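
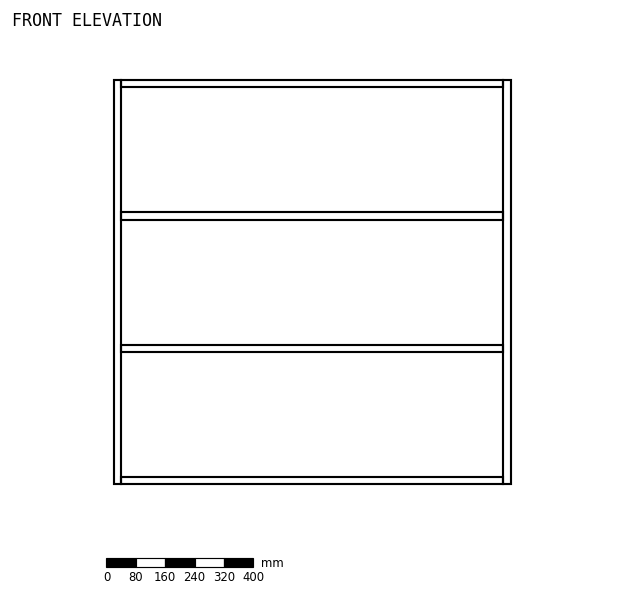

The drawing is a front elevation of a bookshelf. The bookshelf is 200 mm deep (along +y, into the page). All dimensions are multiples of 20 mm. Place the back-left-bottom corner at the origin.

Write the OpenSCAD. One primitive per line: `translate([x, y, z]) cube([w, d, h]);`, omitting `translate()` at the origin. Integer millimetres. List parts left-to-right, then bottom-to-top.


cube([20, 200, 1100]);
translate([20, 0, 0]) cube([1040, 200, 20]);
translate([20, 0, 360]) cube([1040, 200, 20]);
translate([20, 0, 720]) cube([1040, 200, 20]);
translate([20, 0, 1080]) cube([1040, 200, 20]);
translate([1060, 0, 0]) cube([20, 200, 1100]);


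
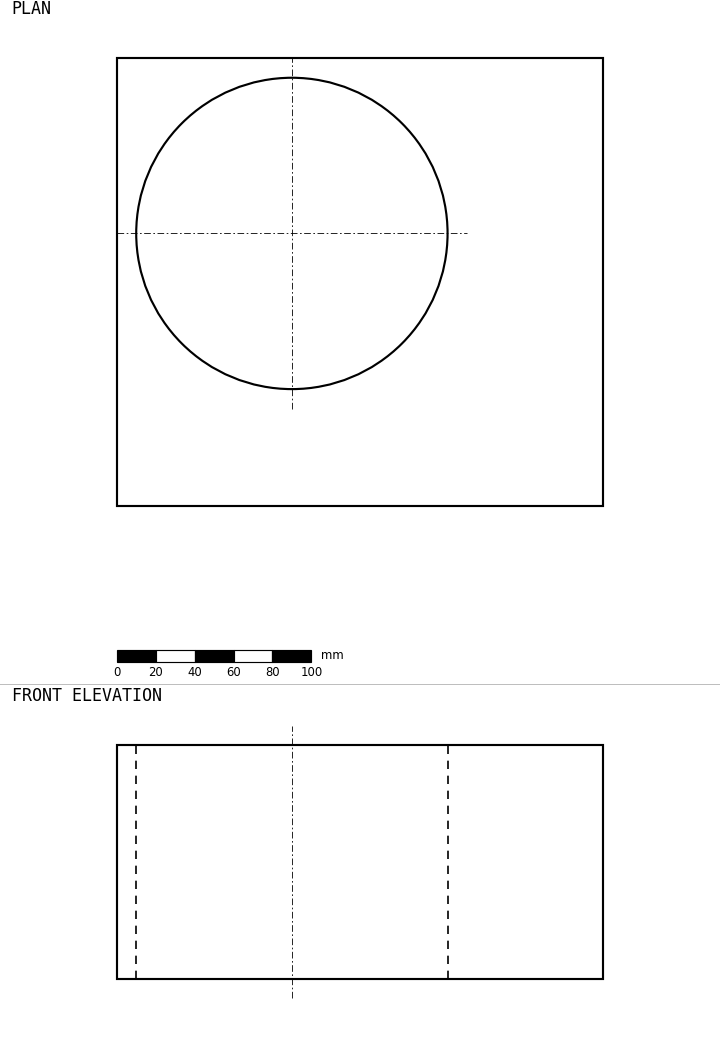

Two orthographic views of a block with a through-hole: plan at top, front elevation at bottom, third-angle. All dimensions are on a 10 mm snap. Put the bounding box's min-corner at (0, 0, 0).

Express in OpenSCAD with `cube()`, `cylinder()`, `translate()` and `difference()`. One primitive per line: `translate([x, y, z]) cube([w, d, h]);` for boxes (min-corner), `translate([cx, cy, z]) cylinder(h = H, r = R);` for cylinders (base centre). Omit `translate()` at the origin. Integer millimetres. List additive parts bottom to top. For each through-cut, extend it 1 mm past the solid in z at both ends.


difference() {
  cube([250, 230, 120]);
  translate([90, 140, -1]) cylinder(h = 122, r = 80);
}


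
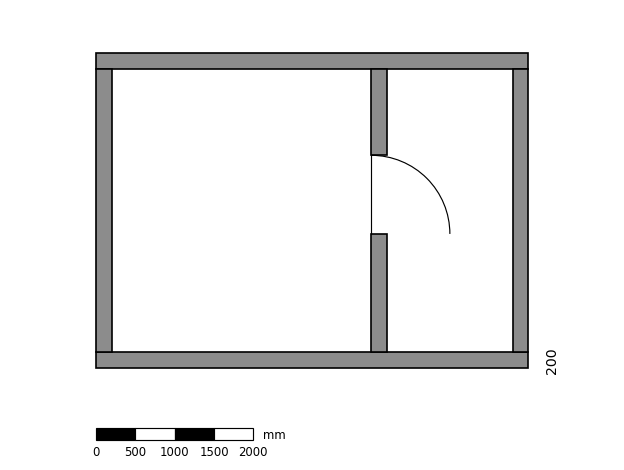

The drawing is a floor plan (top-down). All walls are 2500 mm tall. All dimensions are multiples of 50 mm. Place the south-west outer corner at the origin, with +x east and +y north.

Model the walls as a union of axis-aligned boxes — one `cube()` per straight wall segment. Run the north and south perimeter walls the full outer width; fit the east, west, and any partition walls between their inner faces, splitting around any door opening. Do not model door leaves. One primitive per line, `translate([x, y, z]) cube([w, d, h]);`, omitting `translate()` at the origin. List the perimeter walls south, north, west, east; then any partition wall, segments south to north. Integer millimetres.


cube([5500, 200, 2500]);
translate([0, 3800, 0]) cube([5500, 200, 2500]);
translate([0, 200, 0]) cube([200, 3600, 2500]);
translate([5300, 200, 0]) cube([200, 3600, 2500]);
translate([3500, 200, 0]) cube([200, 1500, 2500]);
translate([3500, 2700, 0]) cube([200, 1100, 2500]);


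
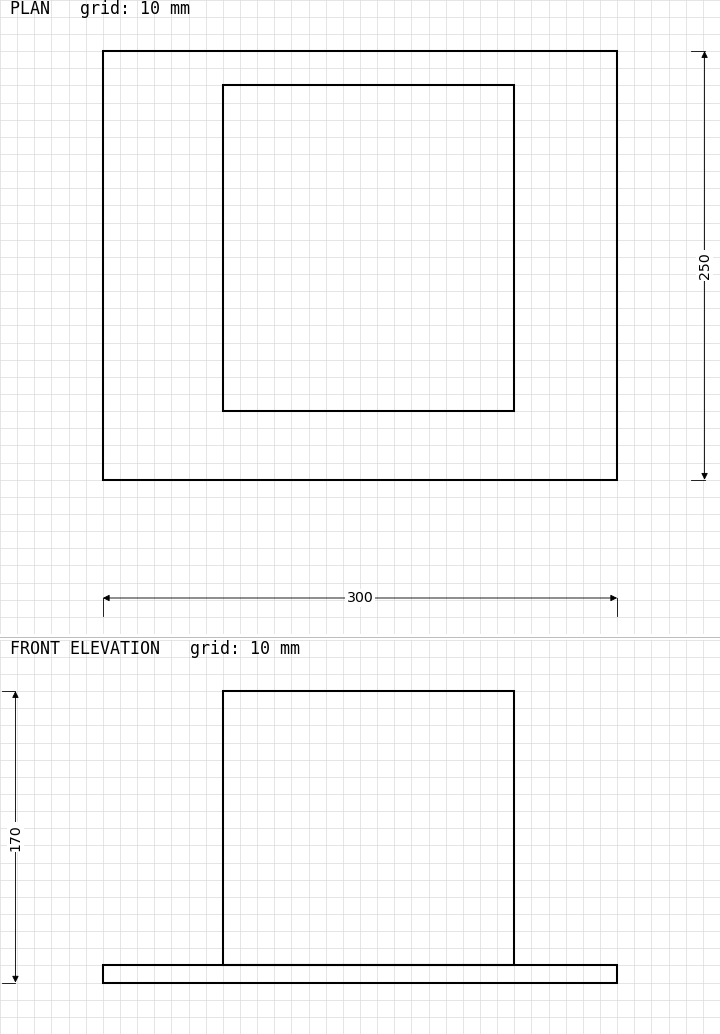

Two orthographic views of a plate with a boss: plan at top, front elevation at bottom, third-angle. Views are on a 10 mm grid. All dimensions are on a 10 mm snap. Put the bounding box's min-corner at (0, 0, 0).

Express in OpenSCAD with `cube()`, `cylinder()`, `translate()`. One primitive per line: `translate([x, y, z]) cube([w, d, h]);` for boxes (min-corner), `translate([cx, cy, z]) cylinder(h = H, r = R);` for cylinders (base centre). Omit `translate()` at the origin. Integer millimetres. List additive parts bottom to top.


cube([300, 250, 10]);
translate([70, 40, 10]) cube([170, 190, 160]);


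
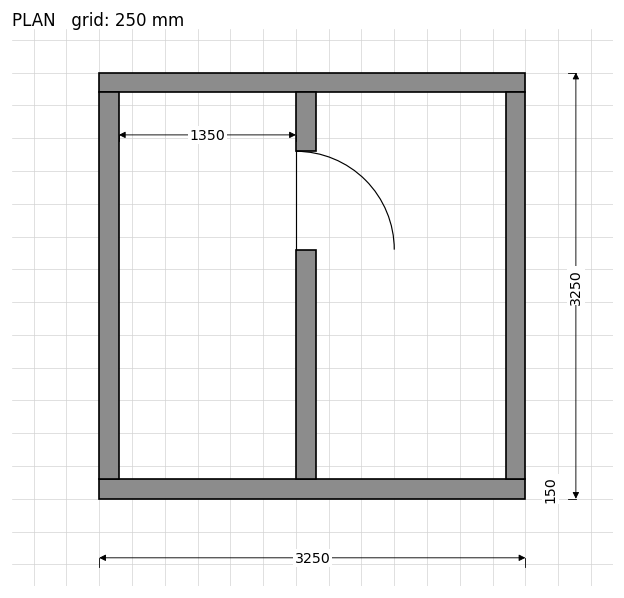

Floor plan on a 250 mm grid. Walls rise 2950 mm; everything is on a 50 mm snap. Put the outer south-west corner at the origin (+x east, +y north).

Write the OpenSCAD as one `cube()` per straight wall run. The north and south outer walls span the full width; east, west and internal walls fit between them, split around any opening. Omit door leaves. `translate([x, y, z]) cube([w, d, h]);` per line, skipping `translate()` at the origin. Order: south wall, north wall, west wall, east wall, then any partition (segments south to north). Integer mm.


cube([3250, 150, 2950]);
translate([0, 3100, 0]) cube([3250, 150, 2950]);
translate([0, 150, 0]) cube([150, 2950, 2950]);
translate([3100, 150, 0]) cube([150, 2950, 2950]);
translate([1500, 150, 0]) cube([150, 1750, 2950]);
translate([1500, 2650, 0]) cube([150, 450, 2950]);


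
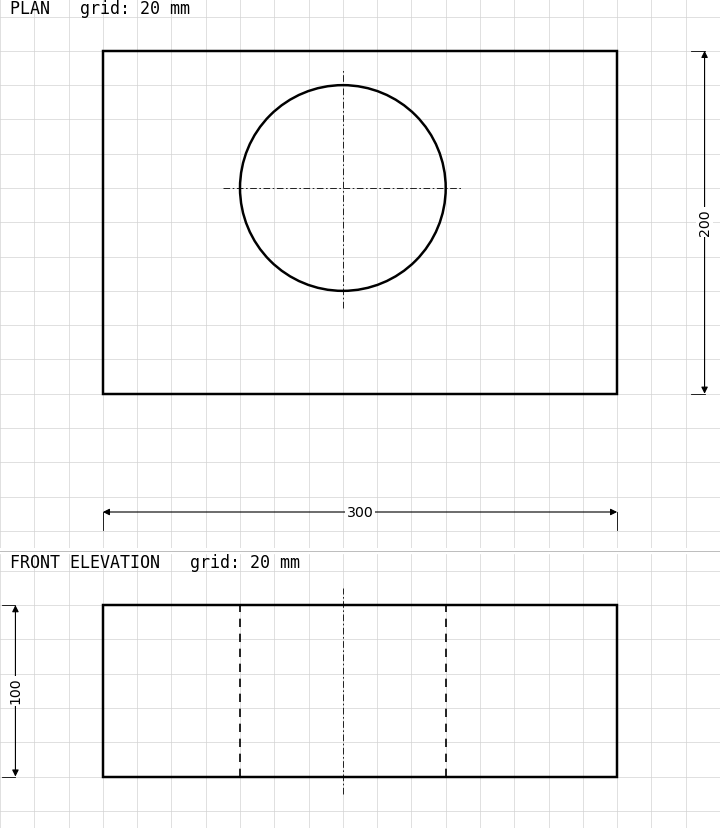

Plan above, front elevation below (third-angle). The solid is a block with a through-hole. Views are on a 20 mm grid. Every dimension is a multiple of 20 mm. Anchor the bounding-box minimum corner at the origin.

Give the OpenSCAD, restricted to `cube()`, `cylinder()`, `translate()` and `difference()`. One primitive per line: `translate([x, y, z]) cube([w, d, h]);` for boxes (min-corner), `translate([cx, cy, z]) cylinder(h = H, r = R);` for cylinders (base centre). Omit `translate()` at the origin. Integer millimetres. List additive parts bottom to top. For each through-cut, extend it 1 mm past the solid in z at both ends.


difference() {
  cube([300, 200, 100]);
  translate([140, 120, -1]) cylinder(h = 102, r = 60);
}


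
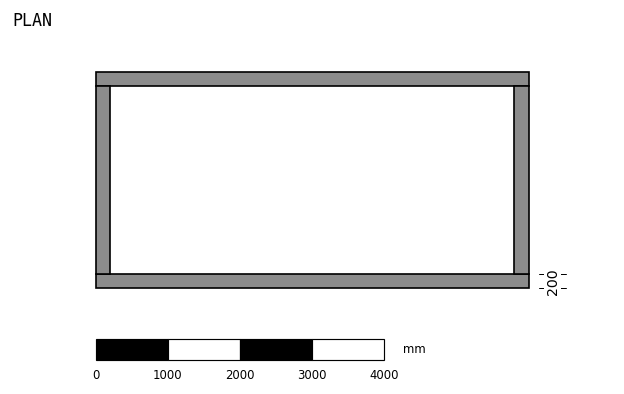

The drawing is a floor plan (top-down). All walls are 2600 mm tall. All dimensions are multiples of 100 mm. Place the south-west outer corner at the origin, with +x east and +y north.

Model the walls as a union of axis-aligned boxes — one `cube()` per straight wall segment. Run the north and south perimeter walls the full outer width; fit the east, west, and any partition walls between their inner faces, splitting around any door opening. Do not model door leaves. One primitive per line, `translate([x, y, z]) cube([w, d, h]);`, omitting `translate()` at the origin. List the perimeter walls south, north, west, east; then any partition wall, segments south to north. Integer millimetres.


cube([6000, 200, 2600]);
translate([0, 2800, 0]) cube([6000, 200, 2600]);
translate([0, 200, 0]) cube([200, 2600, 2600]);
translate([5800, 200, 0]) cube([200, 2600, 2600]);


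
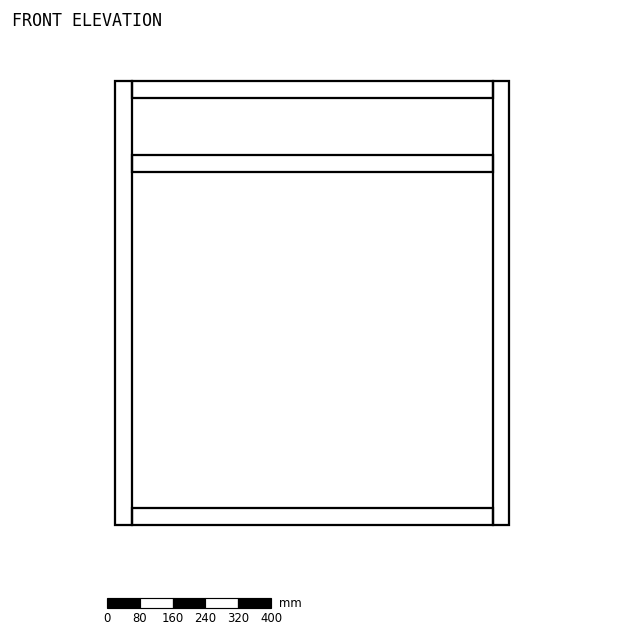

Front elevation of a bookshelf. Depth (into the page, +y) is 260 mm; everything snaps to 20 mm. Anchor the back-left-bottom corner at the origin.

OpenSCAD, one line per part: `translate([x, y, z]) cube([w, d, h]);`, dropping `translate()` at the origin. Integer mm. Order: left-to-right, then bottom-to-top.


cube([40, 260, 1080]);
translate([40, 0, 0]) cube([880, 260, 40]);
translate([40, 0, 860]) cube([880, 260, 40]);
translate([40, 0, 1040]) cube([880, 260, 40]);
translate([920, 0, 0]) cube([40, 260, 1080]);


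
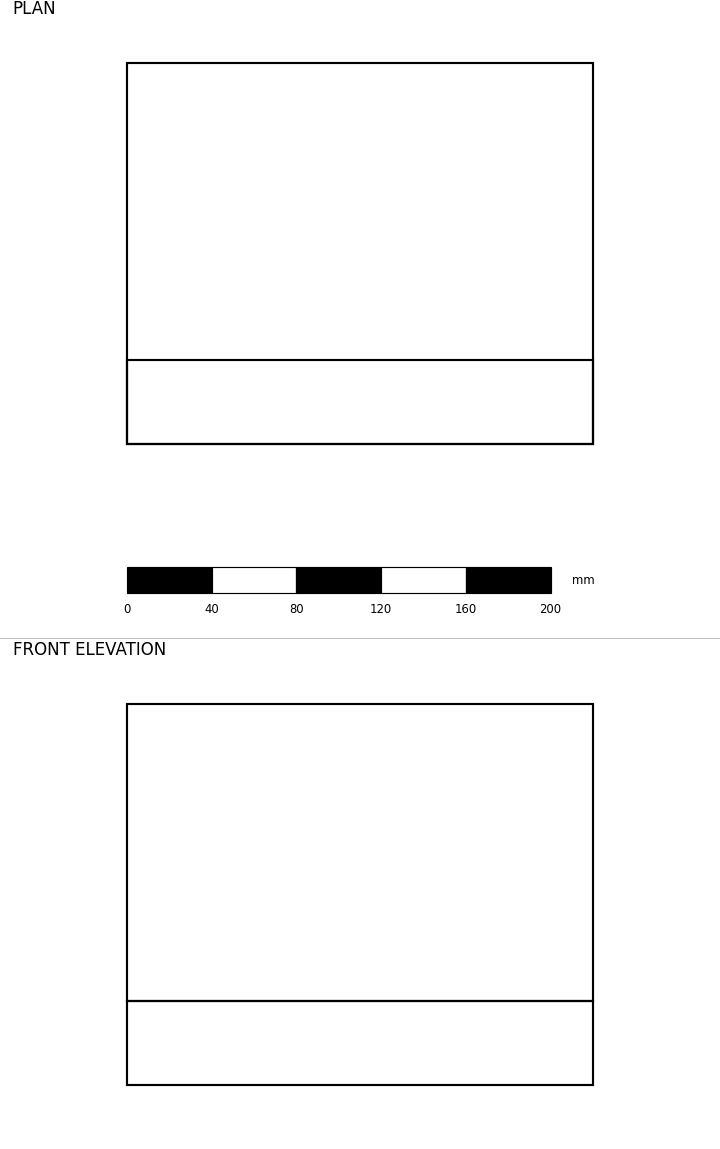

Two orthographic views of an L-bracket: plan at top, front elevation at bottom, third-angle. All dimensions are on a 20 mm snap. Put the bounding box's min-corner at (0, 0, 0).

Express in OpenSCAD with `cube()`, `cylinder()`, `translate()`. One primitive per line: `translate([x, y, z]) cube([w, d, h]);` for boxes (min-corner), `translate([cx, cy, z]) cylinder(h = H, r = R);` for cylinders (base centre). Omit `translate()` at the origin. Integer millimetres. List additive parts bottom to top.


cube([220, 180, 40]);
translate([0, 0, 40]) cube([220, 40, 140]);


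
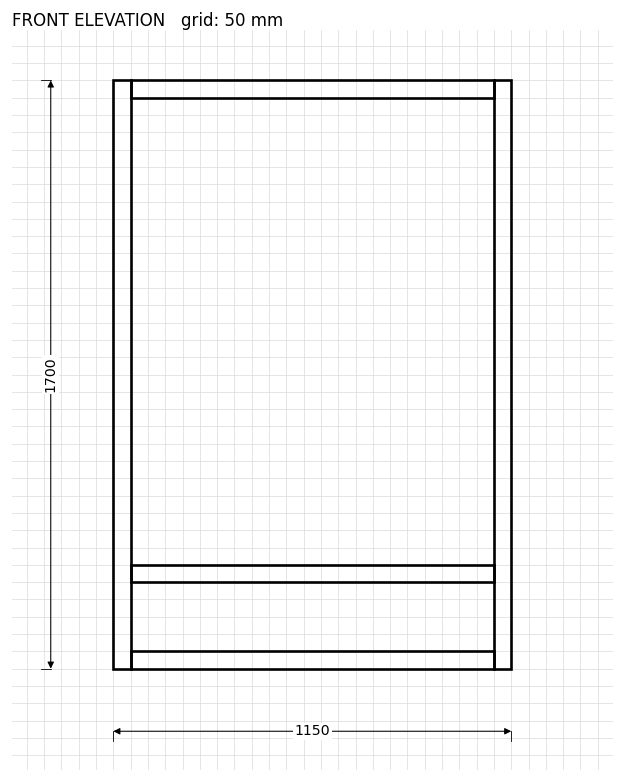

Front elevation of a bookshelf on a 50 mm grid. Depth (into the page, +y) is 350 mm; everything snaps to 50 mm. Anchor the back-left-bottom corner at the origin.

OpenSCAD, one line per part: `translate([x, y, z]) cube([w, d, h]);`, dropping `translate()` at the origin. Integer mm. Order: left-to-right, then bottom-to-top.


cube([50, 350, 1700]);
translate([50, 0, 0]) cube([1050, 350, 50]);
translate([50, 0, 250]) cube([1050, 350, 50]);
translate([50, 0, 1650]) cube([1050, 350, 50]);
translate([1100, 0, 0]) cube([50, 350, 1700]);


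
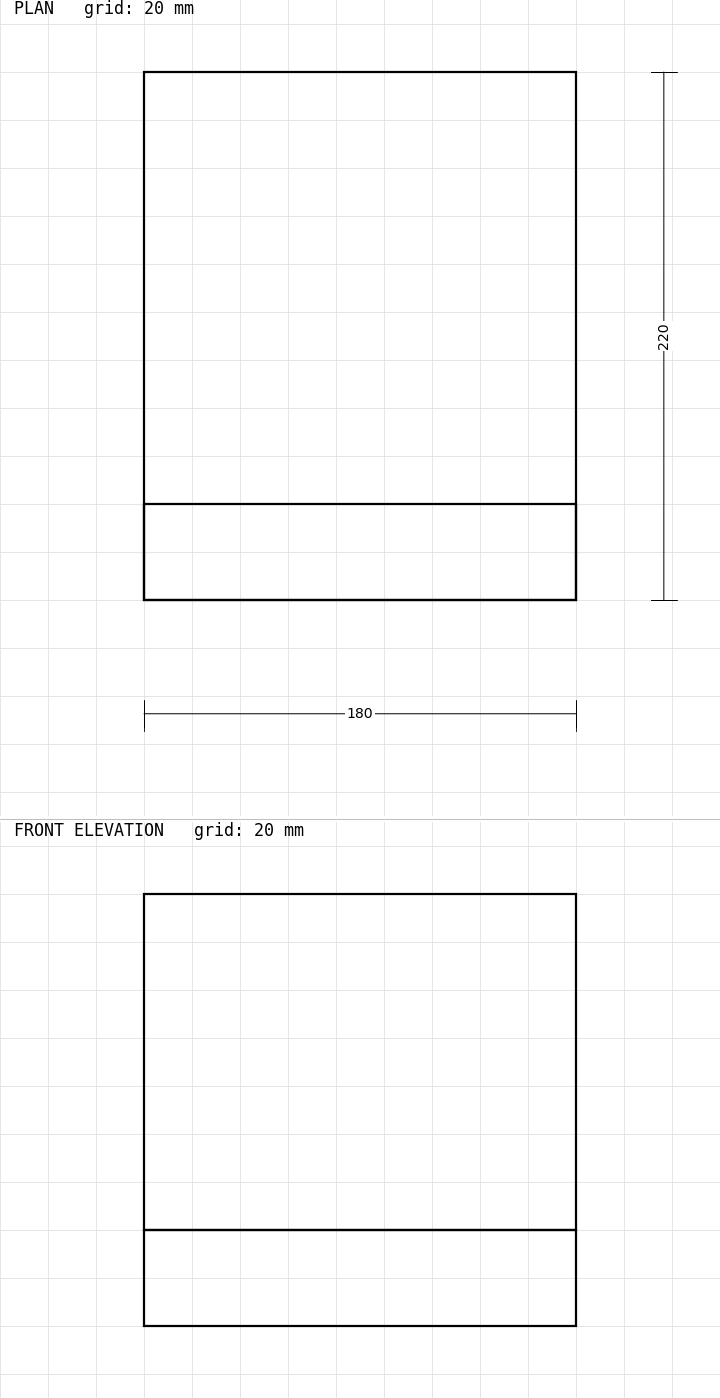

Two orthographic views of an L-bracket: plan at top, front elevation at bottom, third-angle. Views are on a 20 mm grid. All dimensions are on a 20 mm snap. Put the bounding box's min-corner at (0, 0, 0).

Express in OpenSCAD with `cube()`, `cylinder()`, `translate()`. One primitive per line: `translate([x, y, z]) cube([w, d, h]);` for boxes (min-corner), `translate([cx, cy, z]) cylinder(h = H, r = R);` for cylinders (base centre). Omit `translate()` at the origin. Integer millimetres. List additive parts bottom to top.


cube([180, 220, 40]);
translate([0, 0, 40]) cube([180, 40, 140]);


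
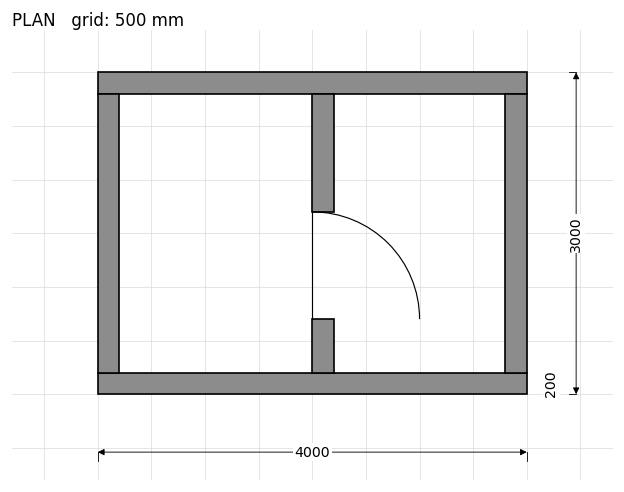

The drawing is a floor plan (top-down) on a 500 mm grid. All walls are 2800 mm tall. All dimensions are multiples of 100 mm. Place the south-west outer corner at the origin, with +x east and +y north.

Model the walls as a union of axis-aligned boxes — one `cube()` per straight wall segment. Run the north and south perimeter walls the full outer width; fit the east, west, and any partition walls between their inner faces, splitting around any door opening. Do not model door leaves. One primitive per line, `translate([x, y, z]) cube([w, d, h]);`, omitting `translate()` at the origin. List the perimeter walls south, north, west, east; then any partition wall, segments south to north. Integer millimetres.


cube([4000, 200, 2800]);
translate([0, 2800, 0]) cube([4000, 200, 2800]);
translate([0, 200, 0]) cube([200, 2600, 2800]);
translate([3800, 200, 0]) cube([200, 2600, 2800]);
translate([2000, 200, 0]) cube([200, 500, 2800]);
translate([2000, 1700, 0]) cube([200, 1100, 2800]);


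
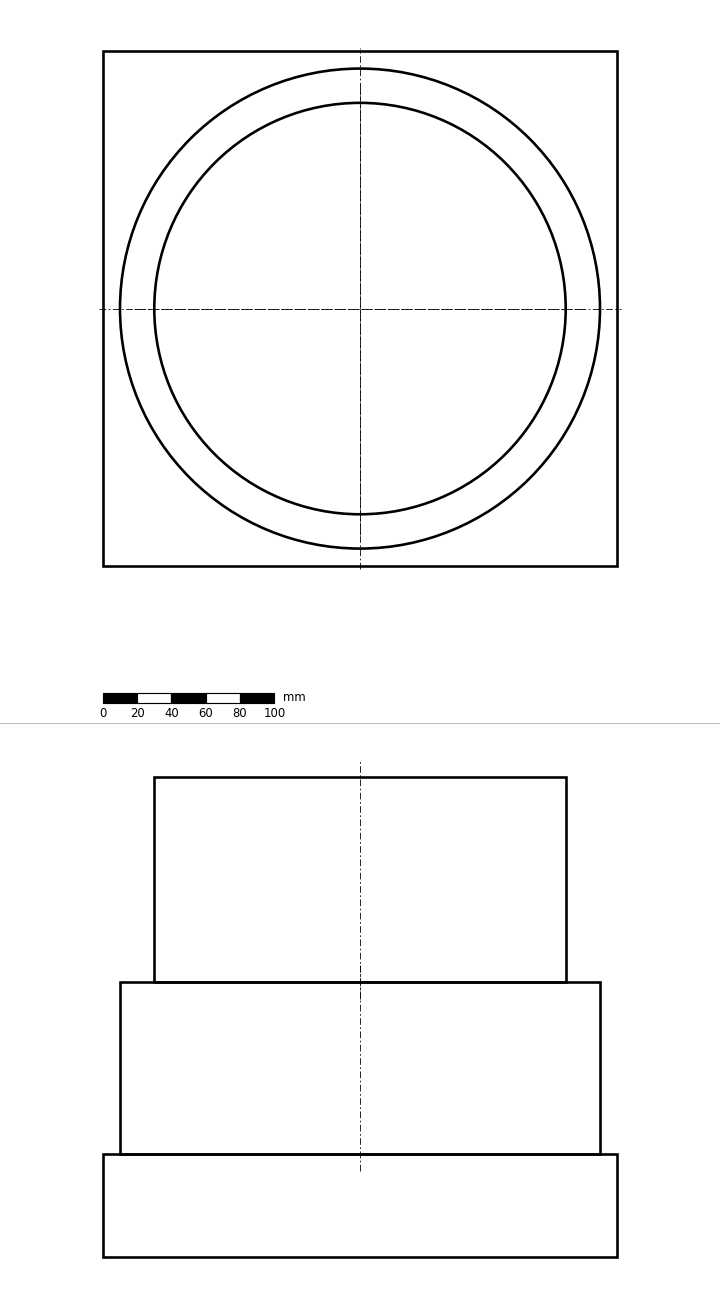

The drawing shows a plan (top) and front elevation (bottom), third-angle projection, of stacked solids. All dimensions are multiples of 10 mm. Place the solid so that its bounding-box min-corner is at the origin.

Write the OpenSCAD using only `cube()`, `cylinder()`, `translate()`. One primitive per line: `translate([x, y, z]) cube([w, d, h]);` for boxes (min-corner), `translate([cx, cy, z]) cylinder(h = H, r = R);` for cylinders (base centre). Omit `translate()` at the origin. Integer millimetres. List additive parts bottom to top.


cube([300, 300, 60]);
translate([150, 150, 60]) cylinder(h = 100, r = 140);
translate([150, 150, 160]) cylinder(h = 120, r = 120);


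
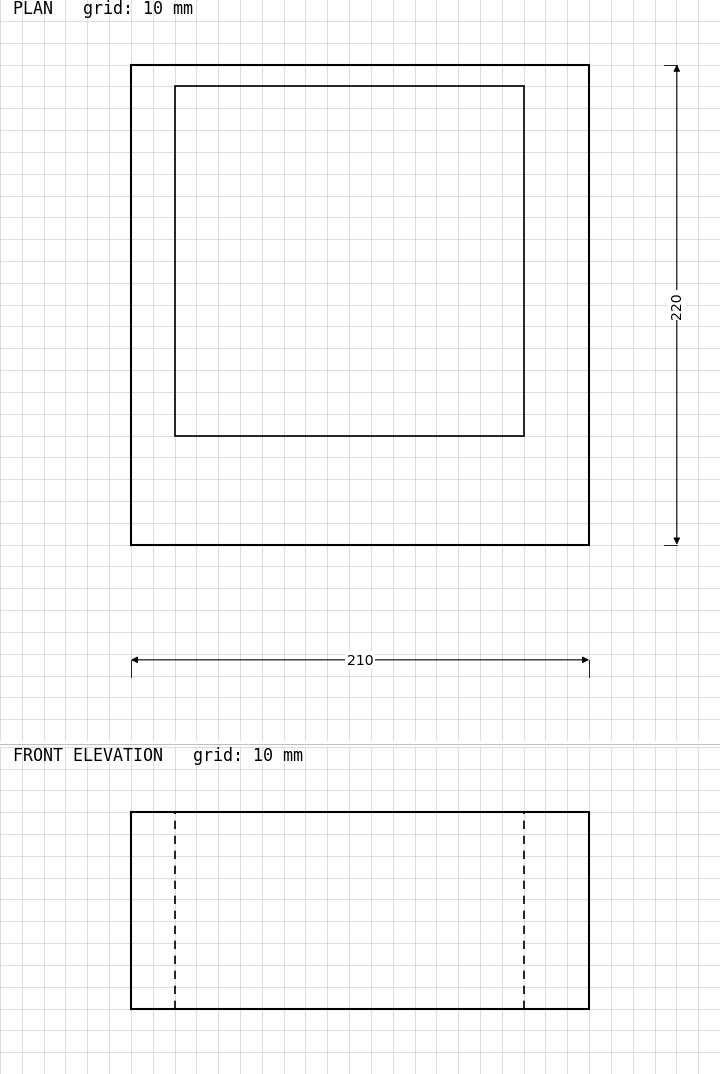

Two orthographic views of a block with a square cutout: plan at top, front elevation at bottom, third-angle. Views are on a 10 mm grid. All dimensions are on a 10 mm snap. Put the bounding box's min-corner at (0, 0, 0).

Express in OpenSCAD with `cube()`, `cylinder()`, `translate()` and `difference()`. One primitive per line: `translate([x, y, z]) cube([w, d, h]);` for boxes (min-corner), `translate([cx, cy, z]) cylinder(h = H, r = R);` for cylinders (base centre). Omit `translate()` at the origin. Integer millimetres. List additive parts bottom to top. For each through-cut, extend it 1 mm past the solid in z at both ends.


difference() {
  cube([210, 220, 90]);
  translate([20, 50, -1]) cube([160, 160, 92]);
}


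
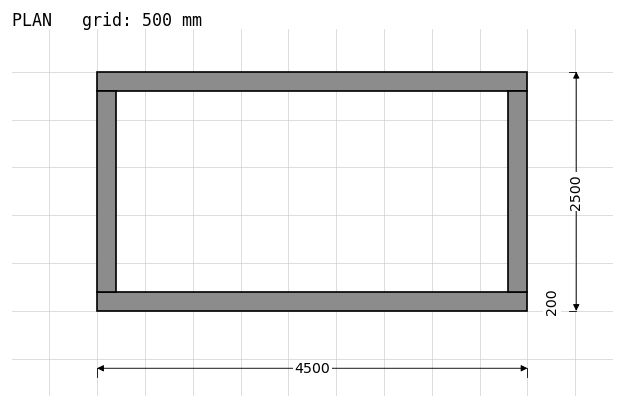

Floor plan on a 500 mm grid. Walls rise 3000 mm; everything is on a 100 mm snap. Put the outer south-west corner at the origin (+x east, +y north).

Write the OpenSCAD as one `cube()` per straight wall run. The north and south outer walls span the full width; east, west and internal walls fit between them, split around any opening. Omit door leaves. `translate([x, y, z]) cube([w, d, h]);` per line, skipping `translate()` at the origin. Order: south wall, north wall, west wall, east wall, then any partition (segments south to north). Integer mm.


cube([4500, 200, 3000]);
translate([0, 2300, 0]) cube([4500, 200, 3000]);
translate([0, 200, 0]) cube([200, 2100, 3000]);
translate([4300, 200, 0]) cube([200, 2100, 3000]);


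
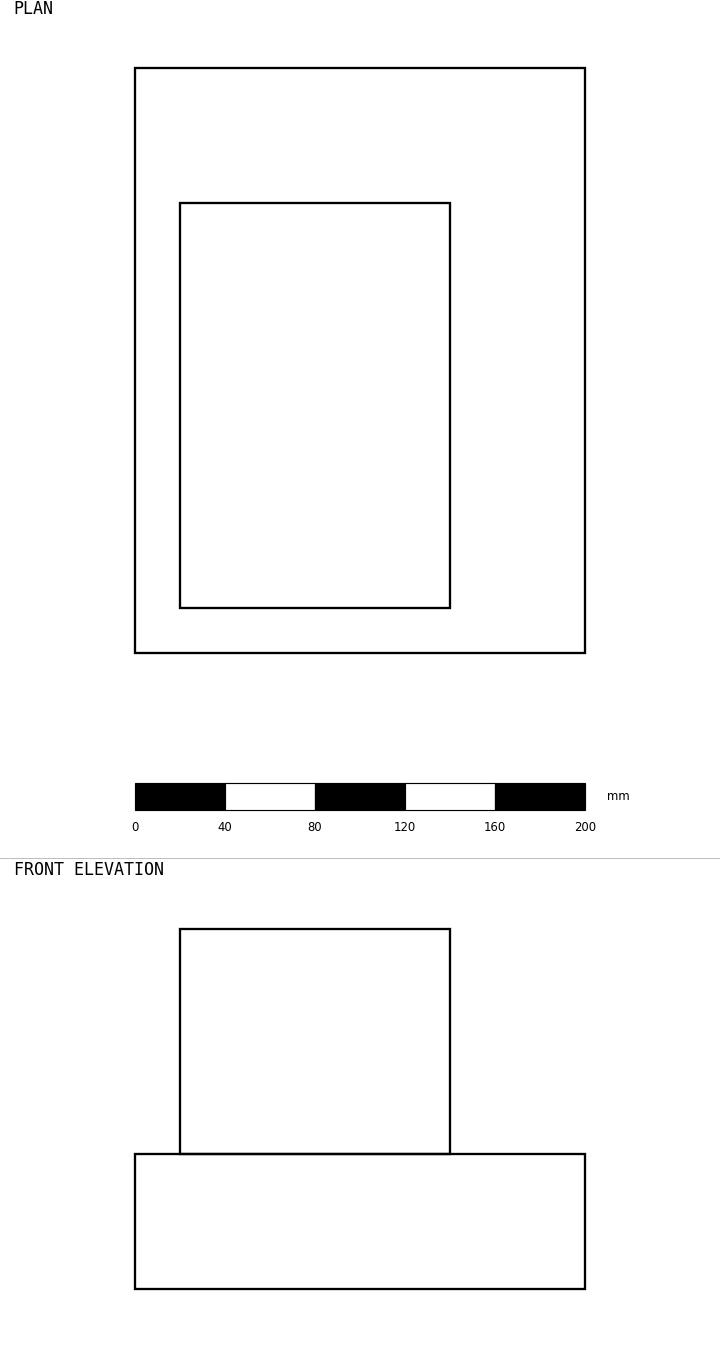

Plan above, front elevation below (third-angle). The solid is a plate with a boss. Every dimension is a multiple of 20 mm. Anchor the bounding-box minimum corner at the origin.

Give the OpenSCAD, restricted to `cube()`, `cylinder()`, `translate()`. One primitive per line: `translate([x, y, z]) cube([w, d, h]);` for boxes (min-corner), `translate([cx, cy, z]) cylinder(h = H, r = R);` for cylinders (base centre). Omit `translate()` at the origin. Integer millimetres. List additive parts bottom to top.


cube([200, 260, 60]);
translate([20, 20, 60]) cube([120, 180, 100]);


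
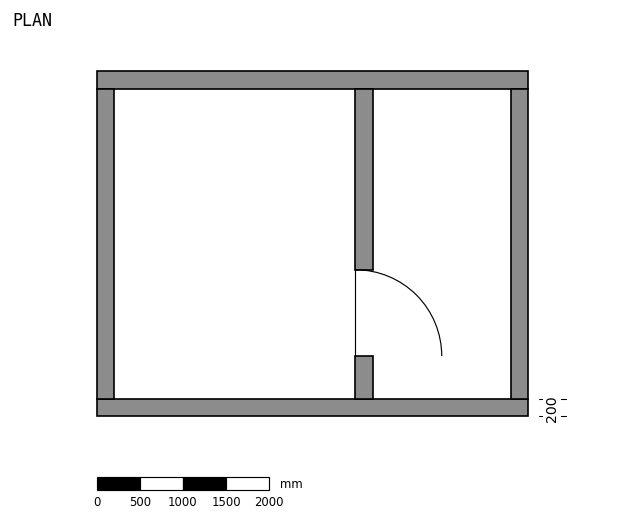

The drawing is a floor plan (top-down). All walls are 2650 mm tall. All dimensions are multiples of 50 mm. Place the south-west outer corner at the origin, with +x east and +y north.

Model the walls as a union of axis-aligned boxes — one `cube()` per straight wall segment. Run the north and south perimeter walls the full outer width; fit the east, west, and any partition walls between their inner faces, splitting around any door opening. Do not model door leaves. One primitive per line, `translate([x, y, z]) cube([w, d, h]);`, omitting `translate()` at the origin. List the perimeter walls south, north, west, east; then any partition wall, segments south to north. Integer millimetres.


cube([5000, 200, 2650]);
translate([0, 3800, 0]) cube([5000, 200, 2650]);
translate([0, 200, 0]) cube([200, 3600, 2650]);
translate([4800, 200, 0]) cube([200, 3600, 2650]);
translate([3000, 200, 0]) cube([200, 500, 2650]);
translate([3000, 1700, 0]) cube([200, 2100, 2650]);


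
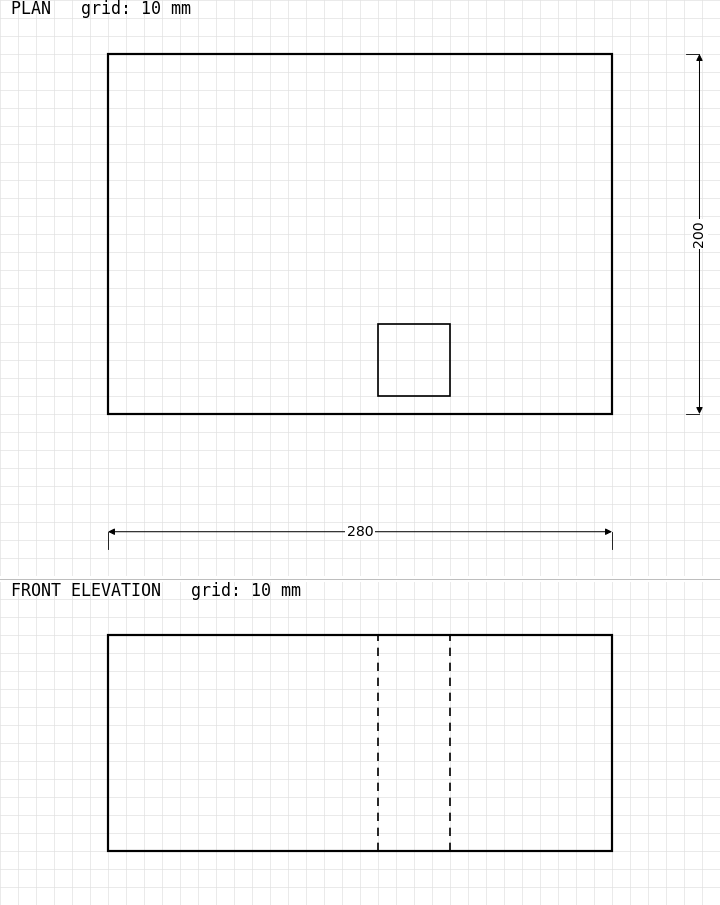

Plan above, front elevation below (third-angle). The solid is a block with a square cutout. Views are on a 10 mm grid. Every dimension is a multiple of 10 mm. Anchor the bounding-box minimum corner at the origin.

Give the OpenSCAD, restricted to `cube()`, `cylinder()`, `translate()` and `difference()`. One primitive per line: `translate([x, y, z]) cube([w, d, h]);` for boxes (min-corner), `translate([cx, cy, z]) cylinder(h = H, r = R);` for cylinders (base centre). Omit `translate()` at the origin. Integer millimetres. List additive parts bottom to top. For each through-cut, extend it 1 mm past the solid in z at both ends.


difference() {
  cube([280, 200, 120]);
  translate([150, 10, -1]) cube([40, 40, 122]);
}


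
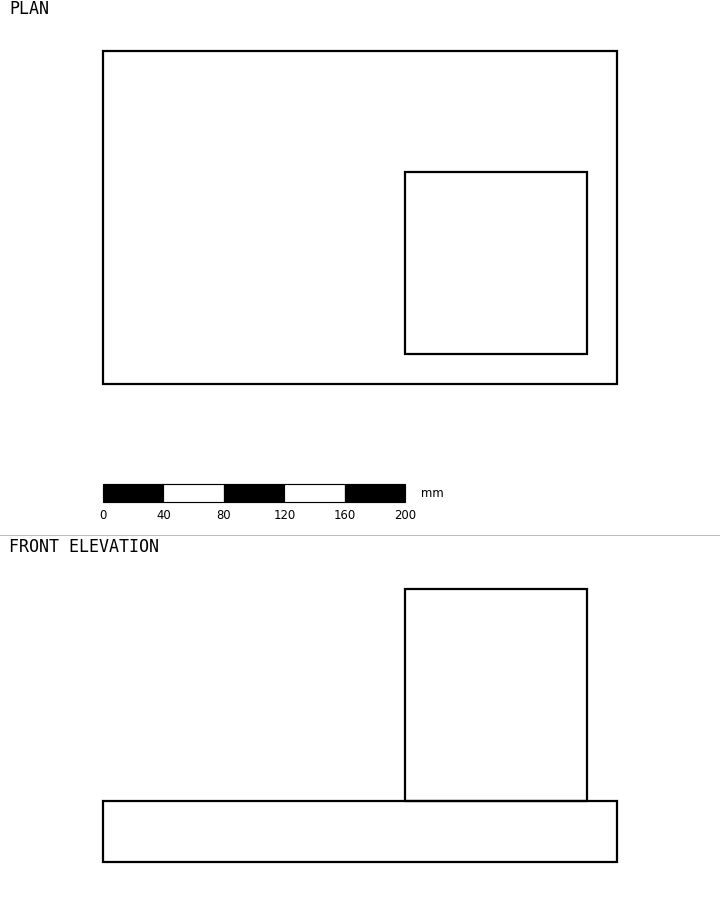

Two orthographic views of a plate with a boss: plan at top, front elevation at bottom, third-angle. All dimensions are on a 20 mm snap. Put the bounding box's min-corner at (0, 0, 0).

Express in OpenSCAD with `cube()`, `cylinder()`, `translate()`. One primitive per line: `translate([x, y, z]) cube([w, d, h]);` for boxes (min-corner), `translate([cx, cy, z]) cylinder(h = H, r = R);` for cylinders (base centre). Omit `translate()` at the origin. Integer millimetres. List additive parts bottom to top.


cube([340, 220, 40]);
translate([200, 20, 40]) cube([120, 120, 140]);


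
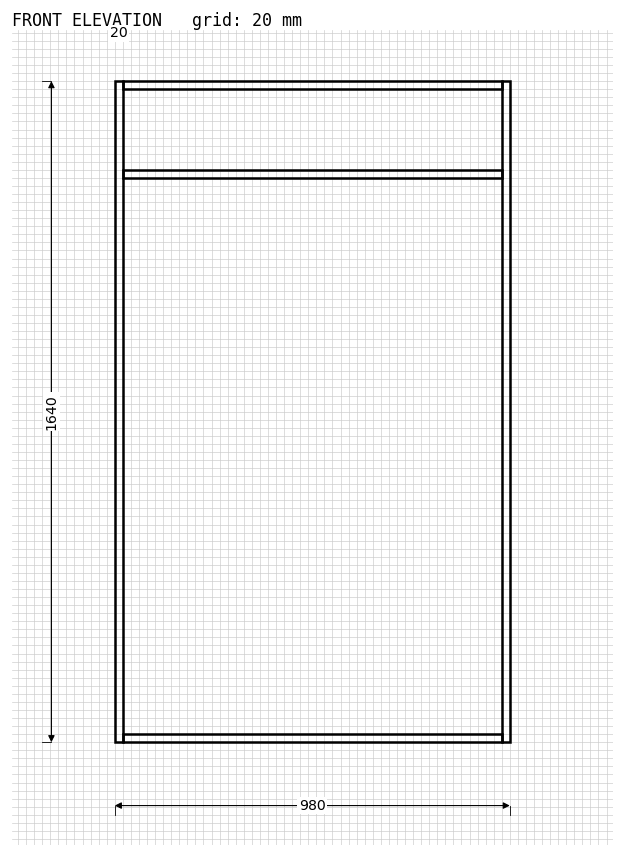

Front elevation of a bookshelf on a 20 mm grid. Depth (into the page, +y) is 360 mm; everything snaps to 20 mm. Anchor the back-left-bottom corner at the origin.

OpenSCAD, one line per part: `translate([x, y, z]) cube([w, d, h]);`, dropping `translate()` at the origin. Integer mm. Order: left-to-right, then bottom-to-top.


cube([20, 360, 1640]);
translate([20, 0, 0]) cube([940, 360, 20]);
translate([20, 0, 1400]) cube([940, 360, 20]);
translate([20, 0, 1620]) cube([940, 360, 20]);
translate([960, 0, 0]) cube([20, 360, 1640]);


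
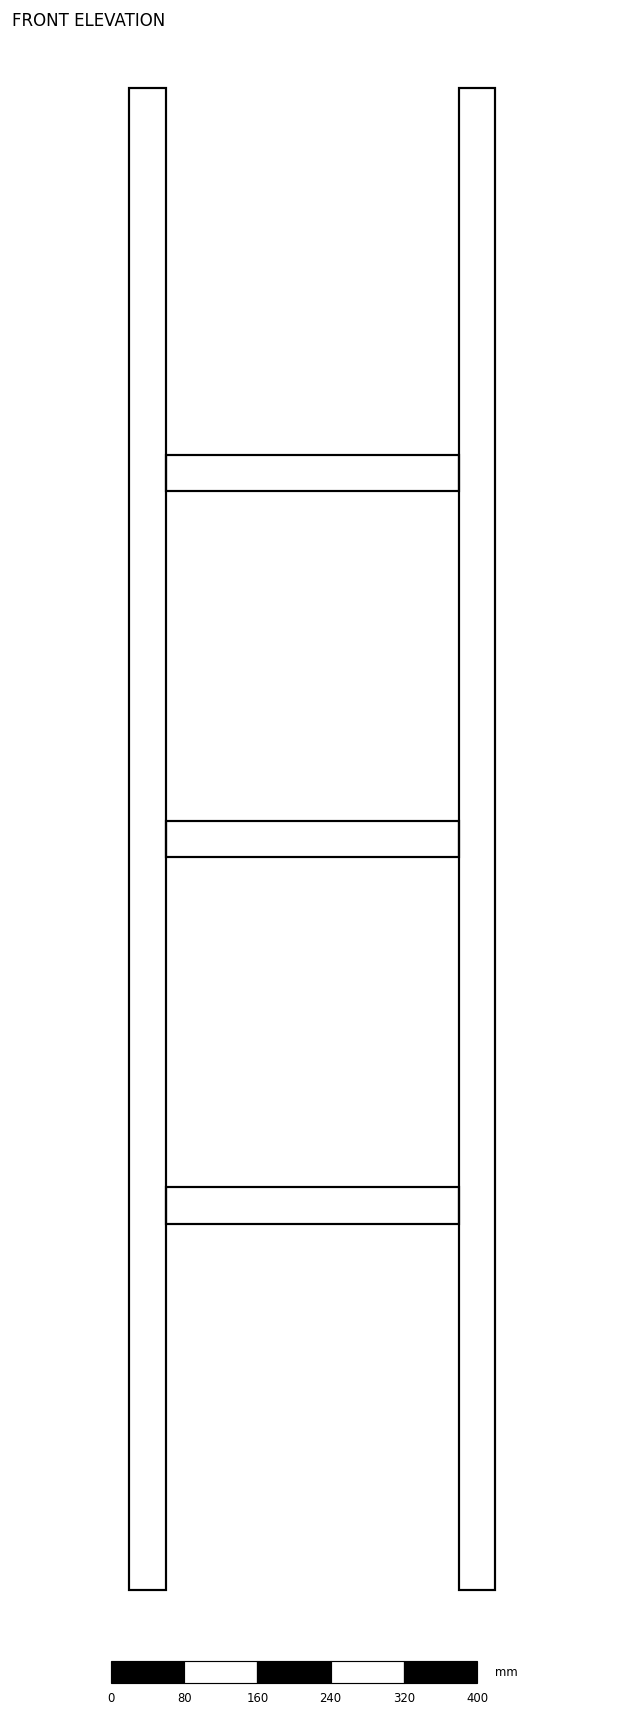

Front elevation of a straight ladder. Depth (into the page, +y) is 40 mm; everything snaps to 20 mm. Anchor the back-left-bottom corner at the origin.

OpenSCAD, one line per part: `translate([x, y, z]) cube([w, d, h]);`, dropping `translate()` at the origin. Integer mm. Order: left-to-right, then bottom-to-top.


cube([40, 40, 1640]);
translate([40, 0, 400]) cube([320, 40, 40]);
translate([40, 0, 800]) cube([320, 40, 40]);
translate([40, 0, 1200]) cube([320, 40, 40]);
translate([360, 0, 0]) cube([40, 40, 1640]);


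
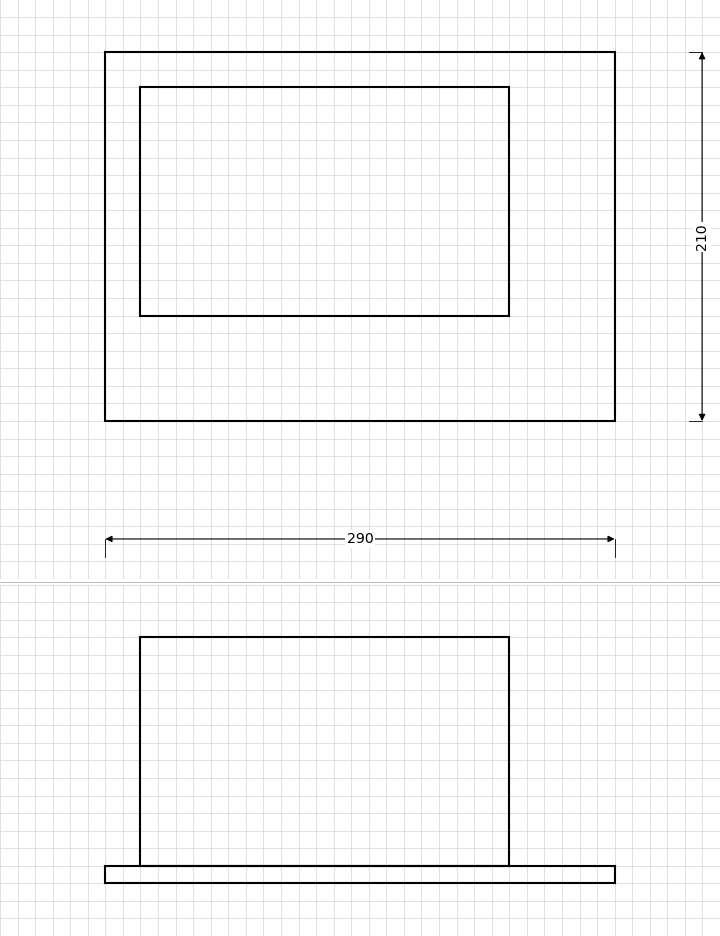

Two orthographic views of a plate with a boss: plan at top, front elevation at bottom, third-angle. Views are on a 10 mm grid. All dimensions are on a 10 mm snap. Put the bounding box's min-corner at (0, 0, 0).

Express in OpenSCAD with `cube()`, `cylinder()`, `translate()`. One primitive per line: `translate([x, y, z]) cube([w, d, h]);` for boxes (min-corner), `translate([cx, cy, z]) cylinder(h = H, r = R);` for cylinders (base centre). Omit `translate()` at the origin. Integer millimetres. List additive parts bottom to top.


cube([290, 210, 10]);
translate([20, 60, 10]) cube([210, 130, 130]);


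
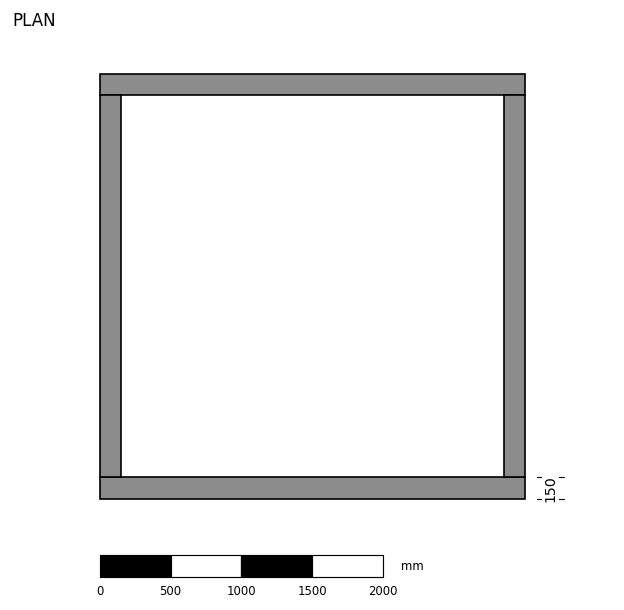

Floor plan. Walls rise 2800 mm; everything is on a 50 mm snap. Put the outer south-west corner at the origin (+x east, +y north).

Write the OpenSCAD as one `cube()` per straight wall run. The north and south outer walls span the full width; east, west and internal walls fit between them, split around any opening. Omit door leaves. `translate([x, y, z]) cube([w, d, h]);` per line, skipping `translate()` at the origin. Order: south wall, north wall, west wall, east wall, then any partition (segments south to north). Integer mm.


cube([3000, 150, 2800]);
translate([0, 2850, 0]) cube([3000, 150, 2800]);
translate([0, 150, 0]) cube([150, 2700, 2800]);
translate([2850, 150, 0]) cube([150, 2700, 2800]);


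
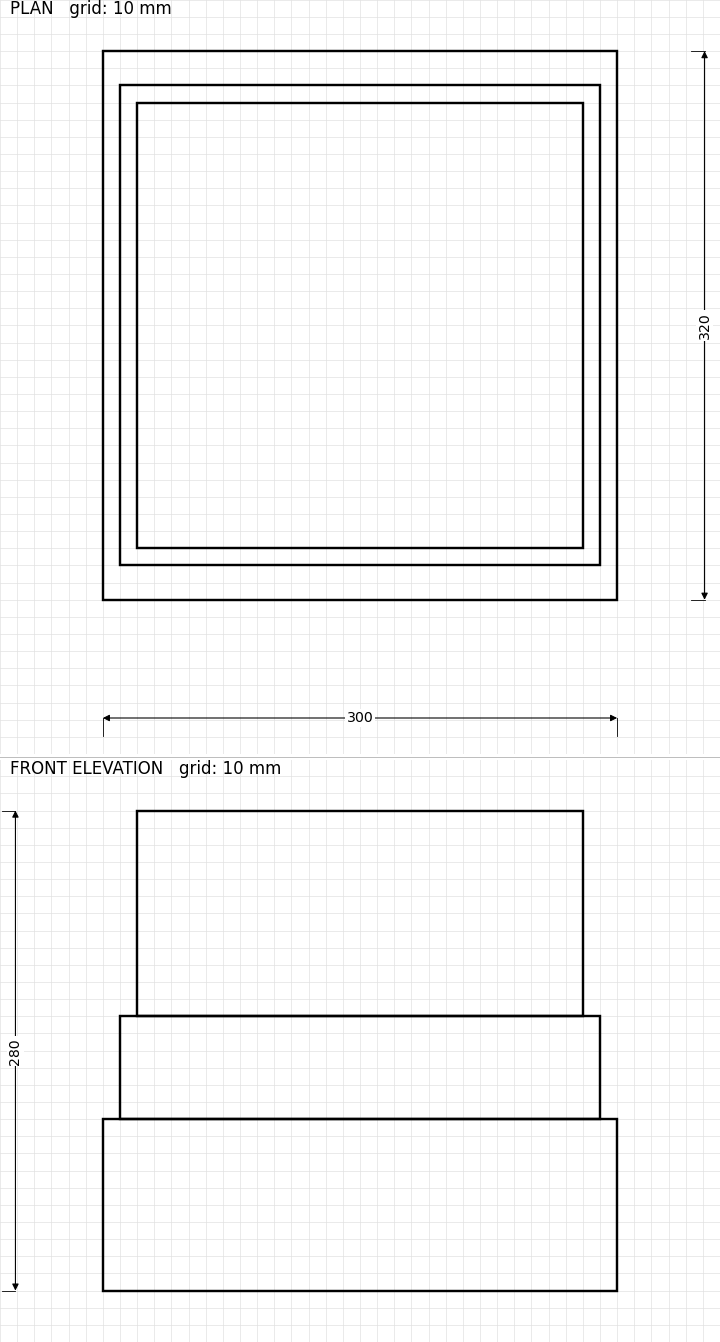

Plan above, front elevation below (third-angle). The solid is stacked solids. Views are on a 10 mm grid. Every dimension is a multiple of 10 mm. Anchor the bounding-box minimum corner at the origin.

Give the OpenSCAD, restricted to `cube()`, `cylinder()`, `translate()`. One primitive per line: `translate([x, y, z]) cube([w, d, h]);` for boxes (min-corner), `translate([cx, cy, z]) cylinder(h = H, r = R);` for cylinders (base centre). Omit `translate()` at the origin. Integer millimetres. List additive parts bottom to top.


cube([300, 320, 100]);
translate([10, 20, 100]) cube([280, 280, 60]);
translate([20, 30, 160]) cube([260, 260, 120]);


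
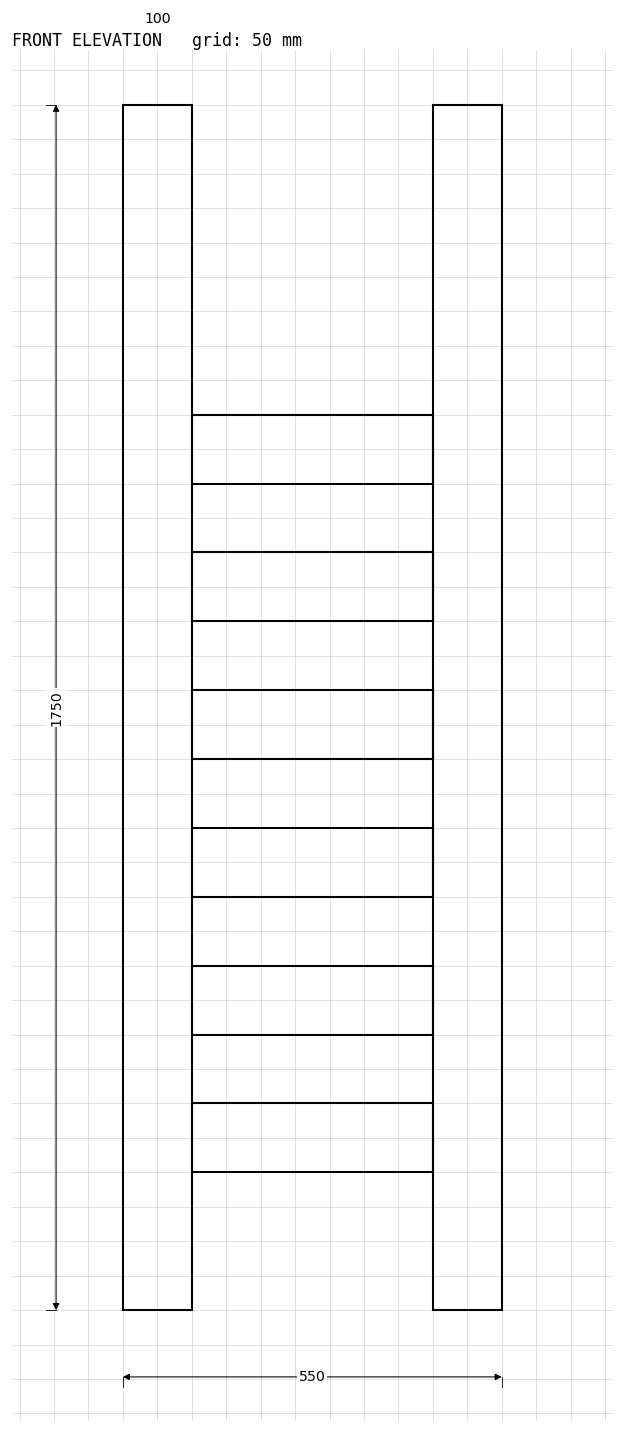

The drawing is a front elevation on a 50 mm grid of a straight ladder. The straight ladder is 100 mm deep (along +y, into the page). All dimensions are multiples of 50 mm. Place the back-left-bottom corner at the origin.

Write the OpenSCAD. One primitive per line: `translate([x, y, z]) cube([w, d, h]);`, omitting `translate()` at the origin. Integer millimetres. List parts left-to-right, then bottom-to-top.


cube([100, 100, 1750]);
translate([100, 0, 200]) cube([350, 100, 100]);
translate([100, 0, 400]) cube([350, 100, 100]);
translate([100, 0, 600]) cube([350, 100, 100]);
translate([100, 0, 800]) cube([350, 100, 100]);
translate([100, 0, 1000]) cube([350, 100, 100]);
translate([100, 0, 1200]) cube([350, 100, 100]);
translate([450, 0, 0]) cube([100, 100, 1750]);


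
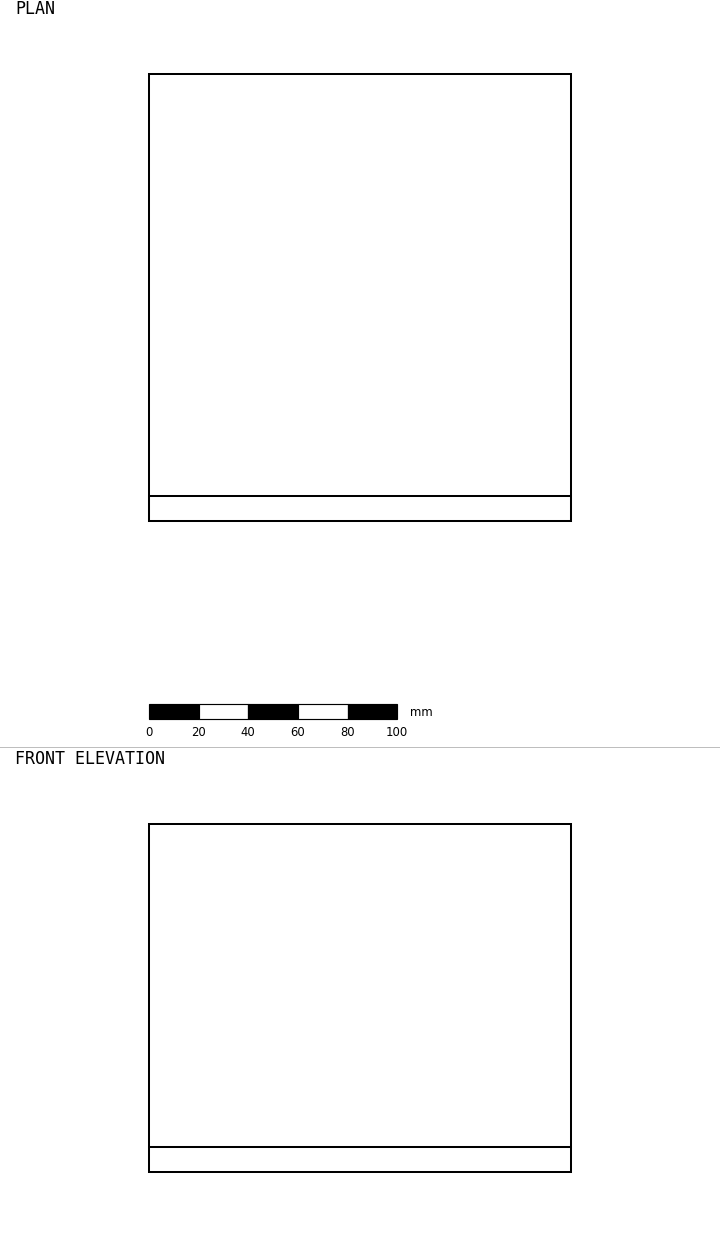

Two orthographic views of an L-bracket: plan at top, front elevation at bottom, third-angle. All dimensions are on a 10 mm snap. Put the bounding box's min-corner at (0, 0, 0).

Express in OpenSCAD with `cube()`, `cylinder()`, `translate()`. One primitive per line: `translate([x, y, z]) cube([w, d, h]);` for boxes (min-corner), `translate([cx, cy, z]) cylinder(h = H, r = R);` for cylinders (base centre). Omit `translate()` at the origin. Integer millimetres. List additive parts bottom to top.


cube([170, 180, 10]);
translate([0, 0, 10]) cube([170, 10, 130]);


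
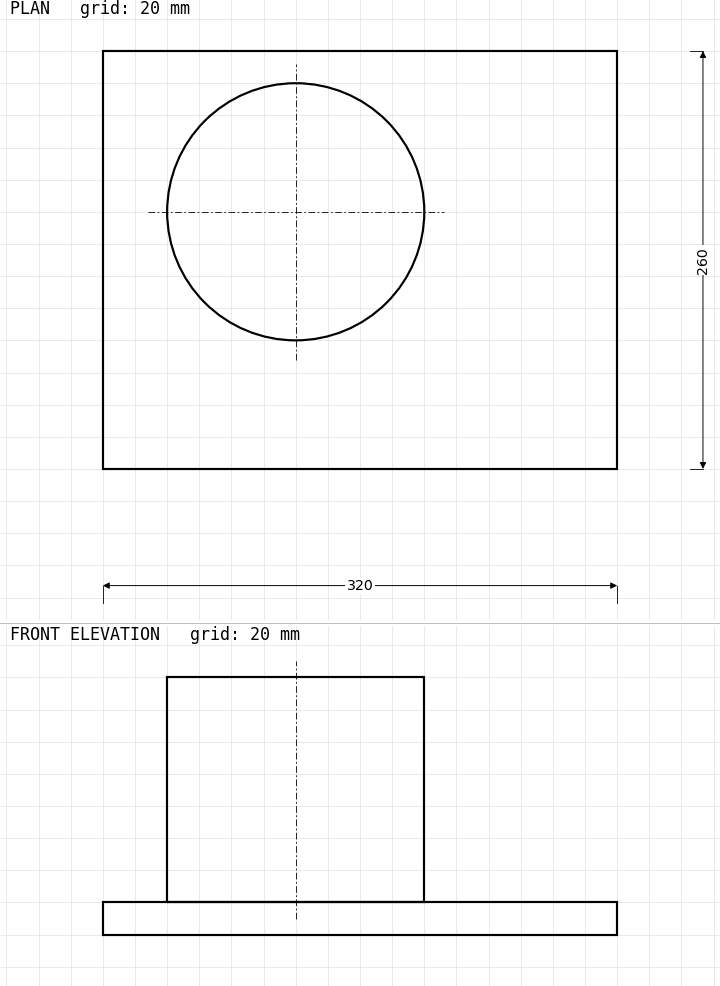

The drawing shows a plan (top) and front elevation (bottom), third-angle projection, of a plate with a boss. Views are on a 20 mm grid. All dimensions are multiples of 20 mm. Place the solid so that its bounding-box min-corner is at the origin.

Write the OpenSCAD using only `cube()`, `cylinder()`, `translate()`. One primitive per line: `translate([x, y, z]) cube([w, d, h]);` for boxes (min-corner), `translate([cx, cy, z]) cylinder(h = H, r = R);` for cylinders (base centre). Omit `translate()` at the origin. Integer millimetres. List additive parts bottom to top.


cube([320, 260, 20]);
translate([120, 160, 20]) cylinder(h = 140, r = 80);


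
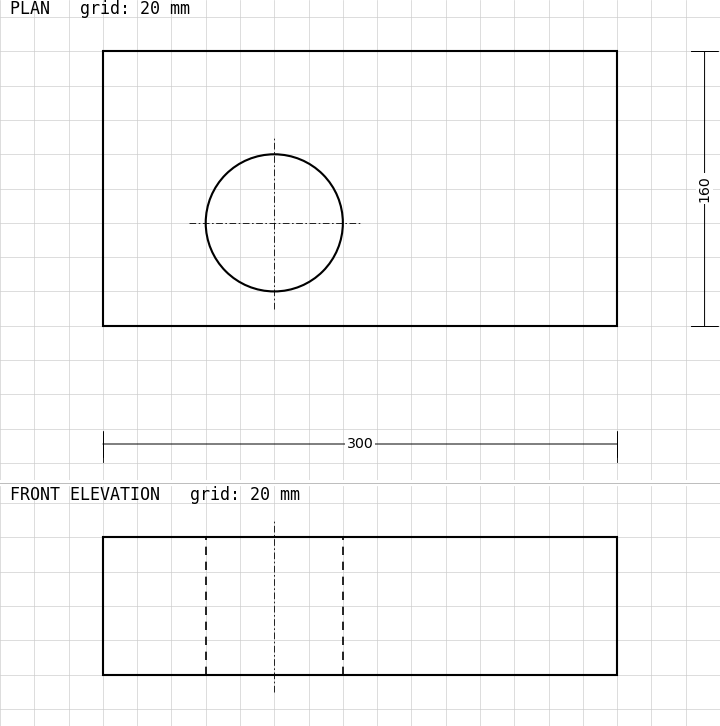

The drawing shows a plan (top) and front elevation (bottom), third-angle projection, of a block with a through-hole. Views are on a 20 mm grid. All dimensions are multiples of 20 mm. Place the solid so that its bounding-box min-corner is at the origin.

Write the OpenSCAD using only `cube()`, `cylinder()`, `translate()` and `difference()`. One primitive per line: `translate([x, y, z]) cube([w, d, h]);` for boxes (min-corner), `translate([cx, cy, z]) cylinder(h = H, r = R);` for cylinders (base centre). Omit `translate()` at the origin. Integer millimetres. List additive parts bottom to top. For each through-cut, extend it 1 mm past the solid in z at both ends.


difference() {
  cube([300, 160, 80]);
  translate([100, 60, -1]) cylinder(h = 82, r = 40);
}


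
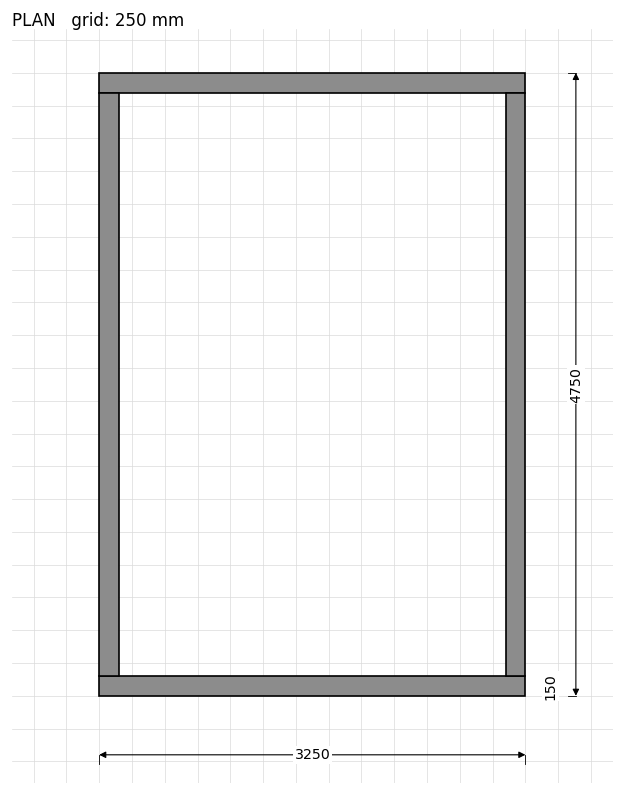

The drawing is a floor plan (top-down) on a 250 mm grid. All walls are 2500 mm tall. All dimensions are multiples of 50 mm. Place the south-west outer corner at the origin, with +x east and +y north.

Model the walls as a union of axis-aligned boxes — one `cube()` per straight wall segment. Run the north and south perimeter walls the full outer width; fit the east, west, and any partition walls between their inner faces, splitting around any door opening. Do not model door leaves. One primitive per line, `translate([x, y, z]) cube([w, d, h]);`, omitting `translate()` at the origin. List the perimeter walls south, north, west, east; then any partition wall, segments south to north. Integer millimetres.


cube([3250, 150, 2500]);
translate([0, 4600, 0]) cube([3250, 150, 2500]);
translate([0, 150, 0]) cube([150, 4450, 2500]);
translate([3100, 150, 0]) cube([150, 4450, 2500]);


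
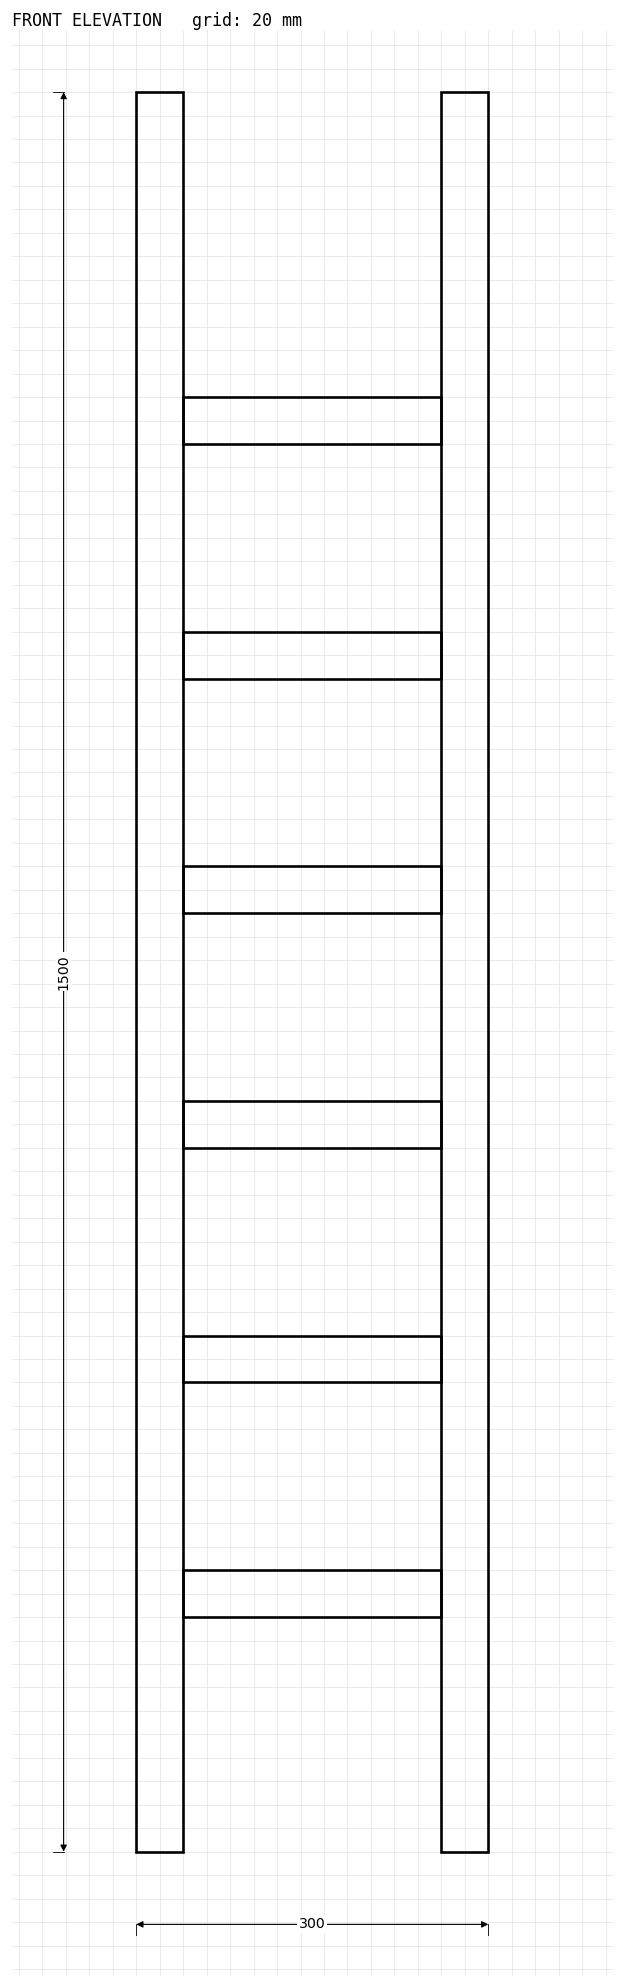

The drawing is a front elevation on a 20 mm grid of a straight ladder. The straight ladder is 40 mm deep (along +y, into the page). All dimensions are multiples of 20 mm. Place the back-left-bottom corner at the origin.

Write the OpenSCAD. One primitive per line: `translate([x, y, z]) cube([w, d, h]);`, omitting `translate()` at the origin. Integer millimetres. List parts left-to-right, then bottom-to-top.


cube([40, 40, 1500]);
translate([40, 0, 200]) cube([220, 40, 40]);
translate([40, 0, 400]) cube([220, 40, 40]);
translate([40, 0, 600]) cube([220, 40, 40]);
translate([40, 0, 800]) cube([220, 40, 40]);
translate([40, 0, 1000]) cube([220, 40, 40]);
translate([40, 0, 1200]) cube([220, 40, 40]);
translate([260, 0, 0]) cube([40, 40, 1500]);


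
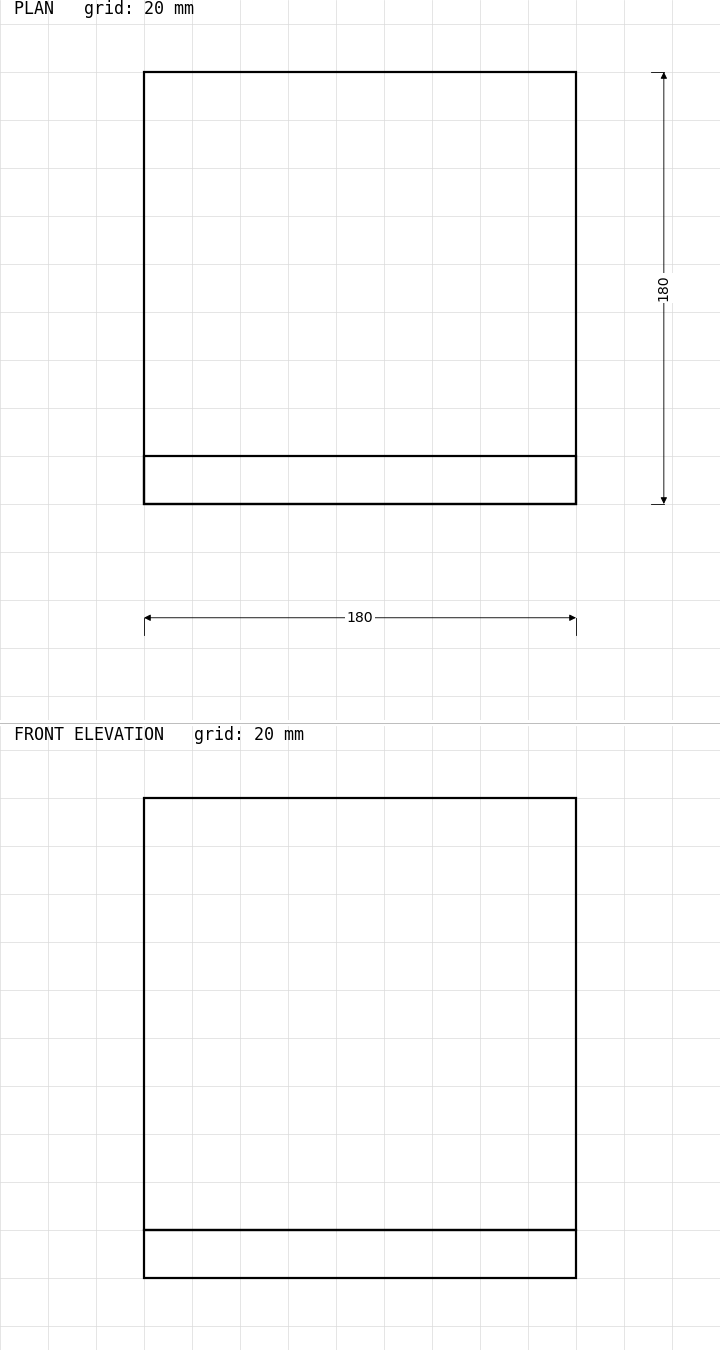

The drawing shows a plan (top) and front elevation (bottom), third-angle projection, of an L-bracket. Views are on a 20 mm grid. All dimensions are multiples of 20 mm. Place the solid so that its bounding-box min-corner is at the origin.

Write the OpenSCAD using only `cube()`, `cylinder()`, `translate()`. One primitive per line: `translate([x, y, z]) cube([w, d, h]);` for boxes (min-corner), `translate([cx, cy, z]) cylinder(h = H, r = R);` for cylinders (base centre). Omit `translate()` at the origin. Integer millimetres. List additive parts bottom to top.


cube([180, 180, 20]);
translate([0, 0, 20]) cube([180, 20, 180]);


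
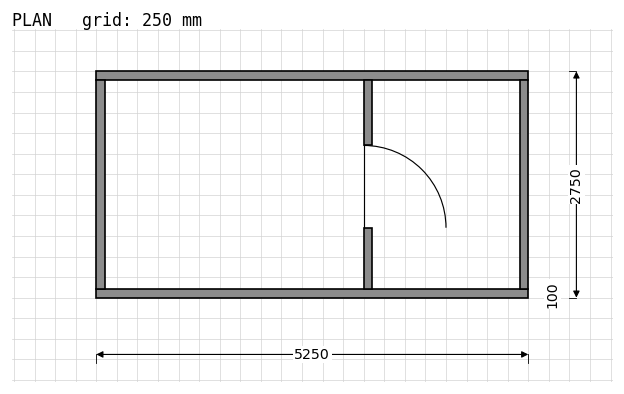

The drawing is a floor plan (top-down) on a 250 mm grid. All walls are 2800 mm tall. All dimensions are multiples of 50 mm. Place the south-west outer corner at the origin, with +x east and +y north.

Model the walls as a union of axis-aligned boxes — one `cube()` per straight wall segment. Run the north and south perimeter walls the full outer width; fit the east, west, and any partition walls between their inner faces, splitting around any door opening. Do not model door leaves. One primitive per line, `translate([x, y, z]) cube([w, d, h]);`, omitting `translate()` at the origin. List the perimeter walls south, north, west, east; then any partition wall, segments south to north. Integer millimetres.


cube([5250, 100, 2800]);
translate([0, 2650, 0]) cube([5250, 100, 2800]);
translate([0, 100, 0]) cube([100, 2550, 2800]);
translate([5150, 100, 0]) cube([100, 2550, 2800]);
translate([3250, 100, 0]) cube([100, 750, 2800]);
translate([3250, 1850, 0]) cube([100, 800, 2800]);


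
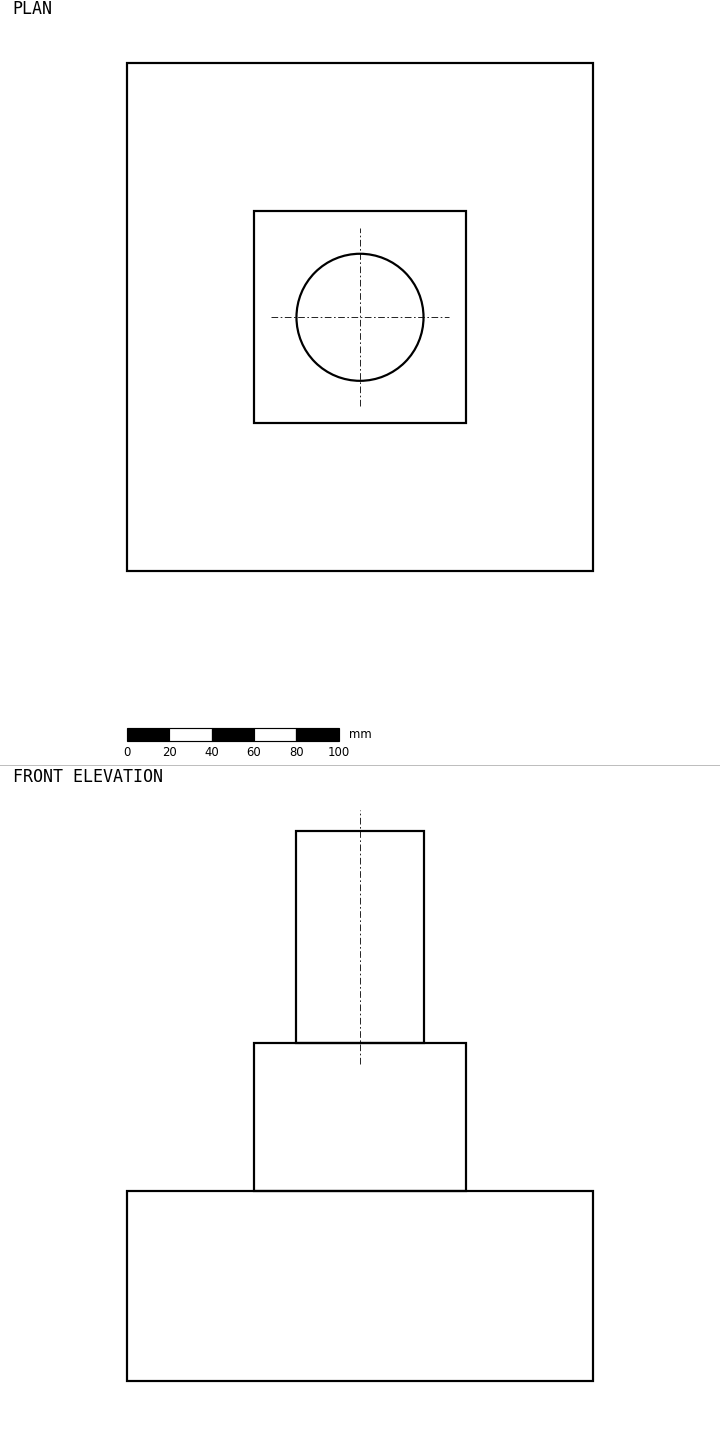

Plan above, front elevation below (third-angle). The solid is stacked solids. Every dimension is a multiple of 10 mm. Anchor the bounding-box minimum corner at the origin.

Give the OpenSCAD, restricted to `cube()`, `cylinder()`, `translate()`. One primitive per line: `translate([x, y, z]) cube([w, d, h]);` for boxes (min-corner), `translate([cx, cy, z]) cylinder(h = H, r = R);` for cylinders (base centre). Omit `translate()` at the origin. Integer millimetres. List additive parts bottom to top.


cube([220, 240, 90]);
translate([60, 70, 90]) cube([100, 100, 70]);
translate([110, 120, 160]) cylinder(h = 100, r = 30);


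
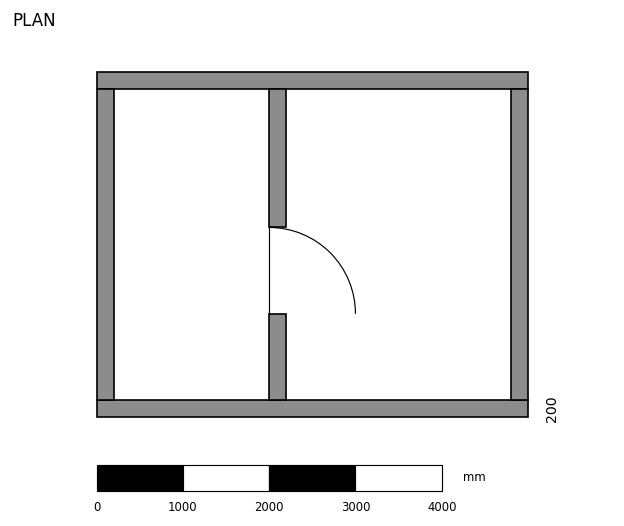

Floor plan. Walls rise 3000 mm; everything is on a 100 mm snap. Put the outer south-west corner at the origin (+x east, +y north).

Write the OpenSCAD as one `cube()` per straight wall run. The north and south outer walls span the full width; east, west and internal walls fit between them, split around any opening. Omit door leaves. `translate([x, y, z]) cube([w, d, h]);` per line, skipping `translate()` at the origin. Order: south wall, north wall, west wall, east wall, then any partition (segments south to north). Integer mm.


cube([5000, 200, 3000]);
translate([0, 3800, 0]) cube([5000, 200, 3000]);
translate([0, 200, 0]) cube([200, 3600, 3000]);
translate([4800, 200, 0]) cube([200, 3600, 3000]);
translate([2000, 200, 0]) cube([200, 1000, 3000]);
translate([2000, 2200, 0]) cube([200, 1600, 3000]);


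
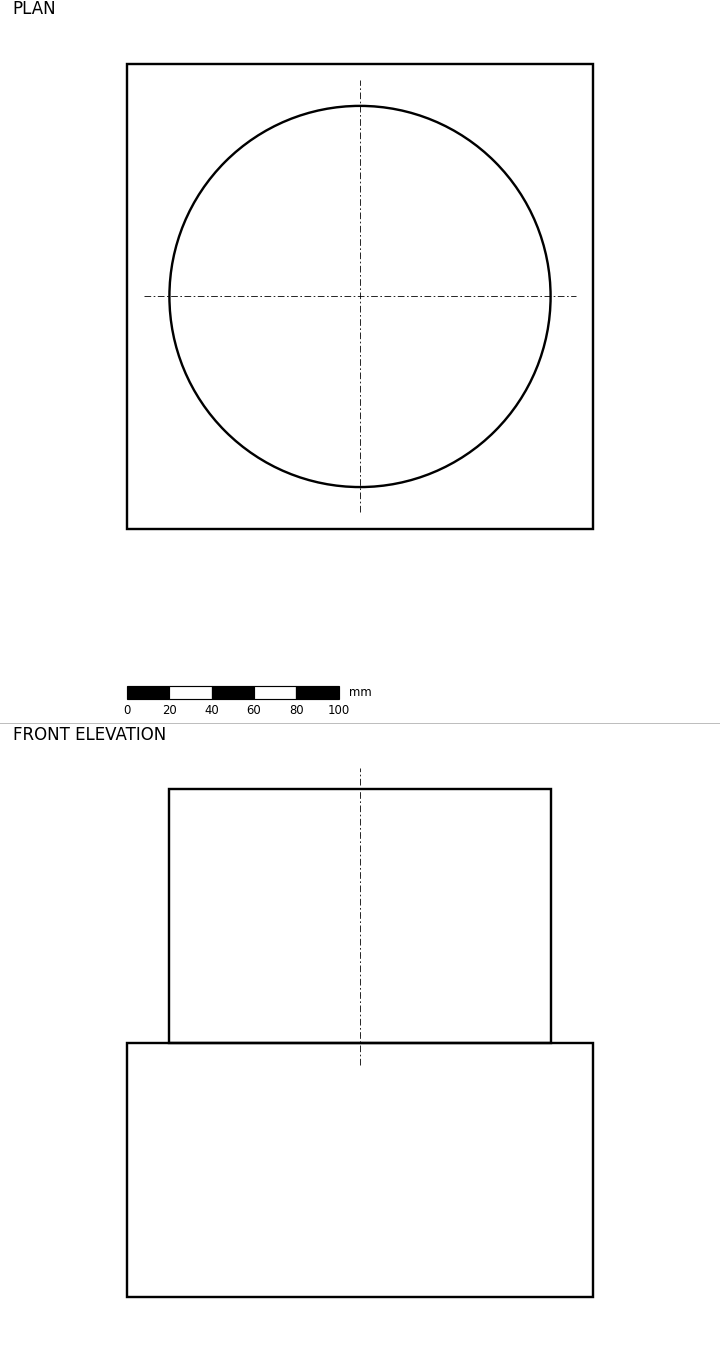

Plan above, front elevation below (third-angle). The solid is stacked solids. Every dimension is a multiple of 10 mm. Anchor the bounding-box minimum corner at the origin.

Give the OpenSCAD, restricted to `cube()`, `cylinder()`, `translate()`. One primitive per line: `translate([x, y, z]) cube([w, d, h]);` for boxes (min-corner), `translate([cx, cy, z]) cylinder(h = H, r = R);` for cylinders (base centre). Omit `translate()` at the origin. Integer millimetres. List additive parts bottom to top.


cube([220, 220, 120]);
translate([110, 110, 120]) cylinder(h = 120, r = 90);
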